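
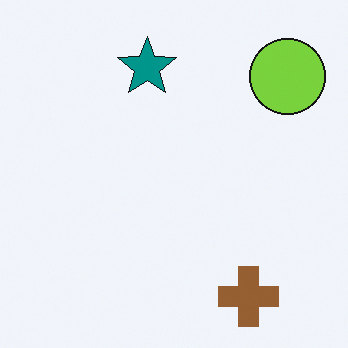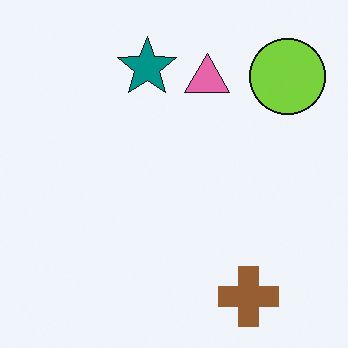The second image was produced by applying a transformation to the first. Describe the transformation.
Overlaid with an additional pink triangle.

A pink triangle appears in the second image that is absent from the first.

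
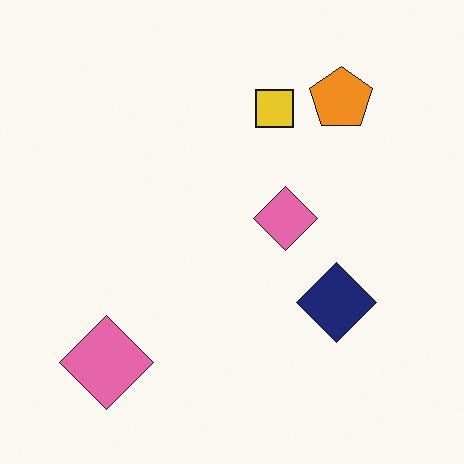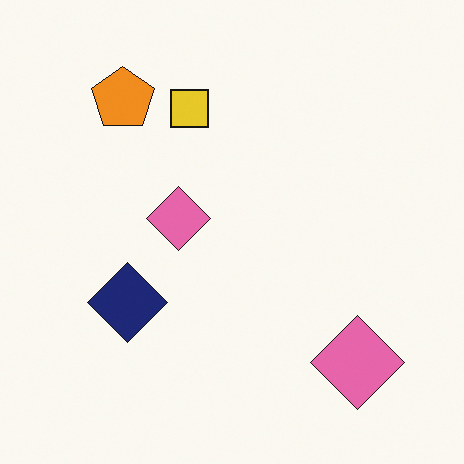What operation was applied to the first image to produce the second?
Flipped horizontally (left ↔ right).

The orange pentagon is in the top-right of the first image and the top-left of the second — shapes on opposite sides of the vertical midline have swapped in a mirror flip.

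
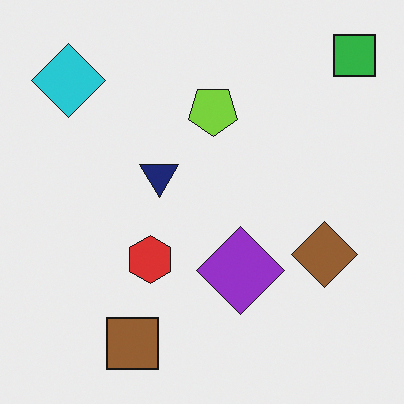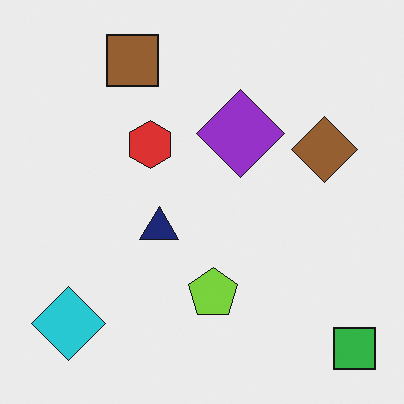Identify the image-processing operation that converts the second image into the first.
The transformation is: flipped vertically (top ↔ bottom).

The green square is in the bottom-right of the second image and the top-right of the first — shapes on opposite sides of the horizontal midline have swapped in a mirror flip.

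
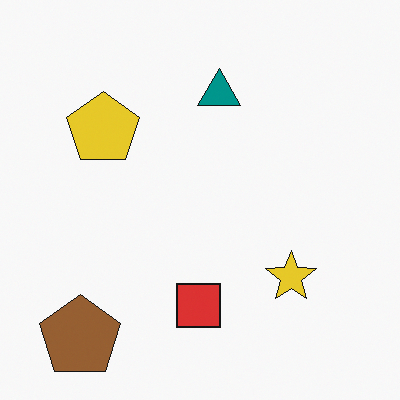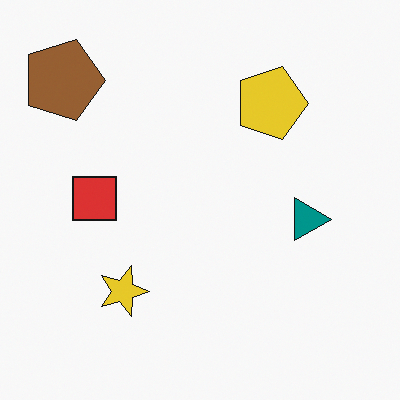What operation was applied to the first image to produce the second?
The transformation is: rotated 90° clockwise.

The brown pentagon sits in the bottom-left of the first image and the top-left of the second — consistent with a whole-image 90° clockwise rotation.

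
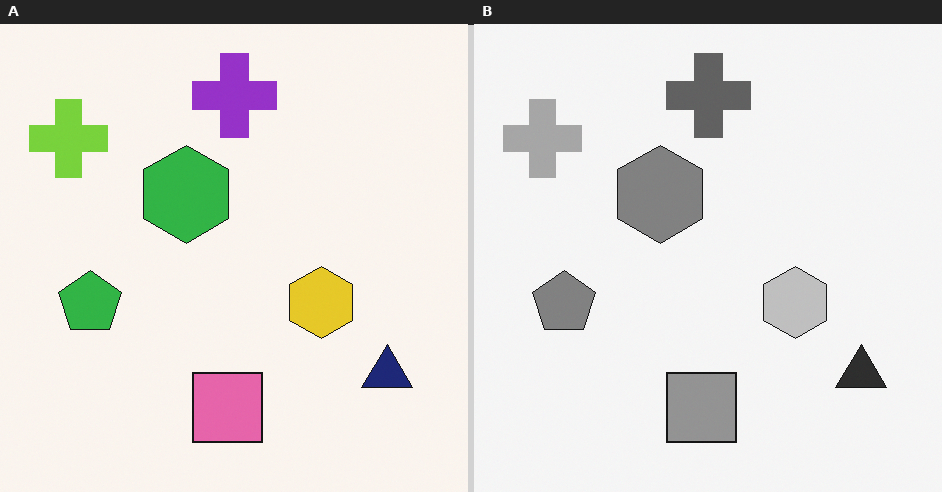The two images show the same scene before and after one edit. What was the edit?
Converted to grayscale.

All color is removed — every shape is now a shade of grey.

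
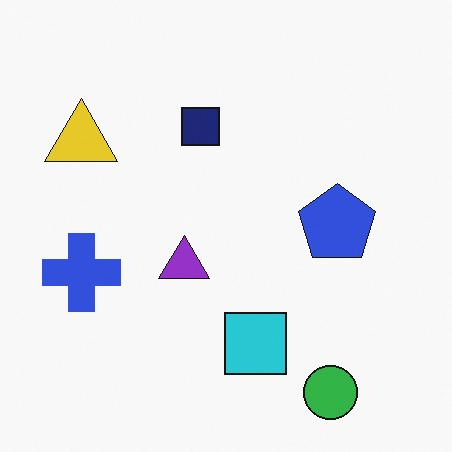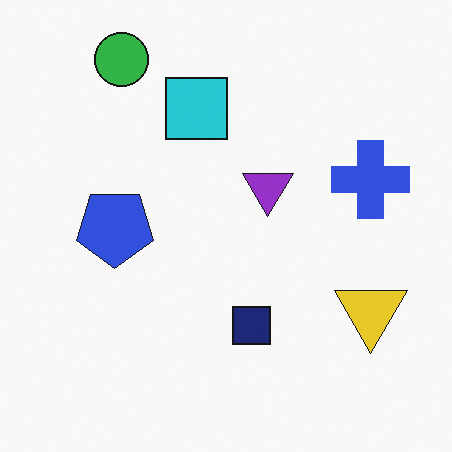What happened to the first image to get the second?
This is the original image rotated 180°.

The green circle sits in the bottom-right of the first image and the top-left of the second — consistent with a whole-image 180° rotation.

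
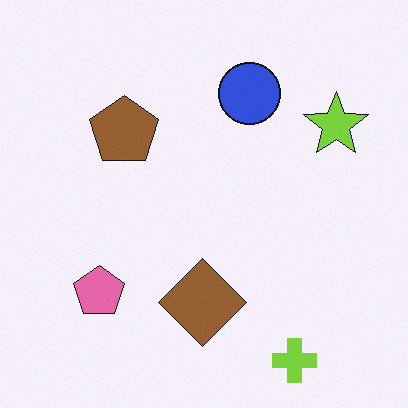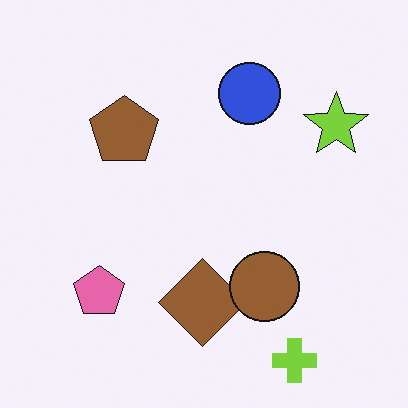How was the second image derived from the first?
The image was overlaid with an additional brown circle.

A brown circle appears in the second image that is absent from the first.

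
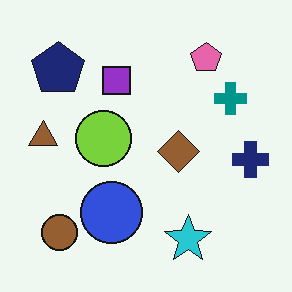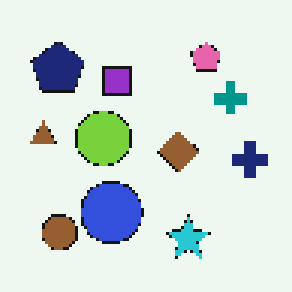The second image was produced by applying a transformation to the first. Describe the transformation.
This is the original image mildly pixelated.

Shapes are reduced to large square blocks; fine edges and outlines are lost — a downscale-then-upscale (mosaic) effect.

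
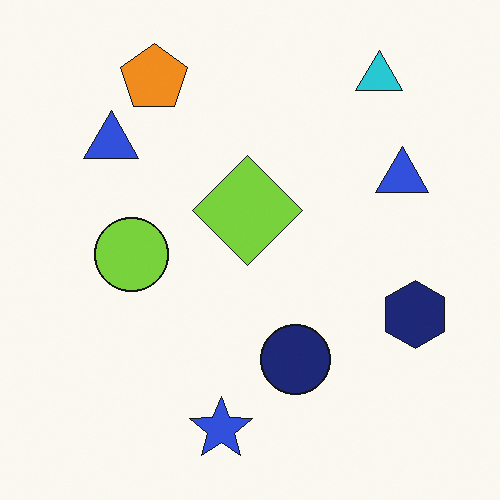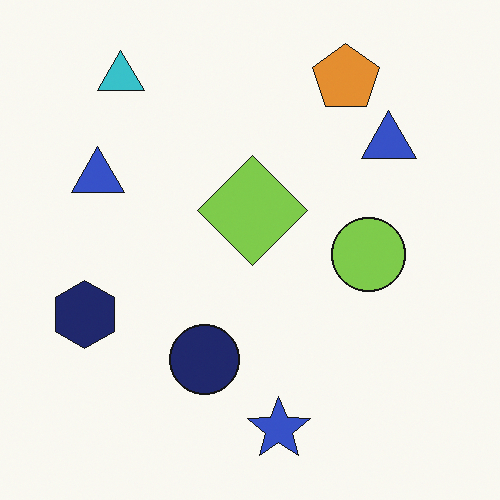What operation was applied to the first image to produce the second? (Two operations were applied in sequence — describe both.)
This is the original image flipped horizontally (left ↔ right), then slightly desaturated.

The navy hexagon is in the right of the first image and the left of the second — shapes on opposite sides of the vertical midline have swapped in a mirror flip. All colors are more muted and greyish — a global saturation change.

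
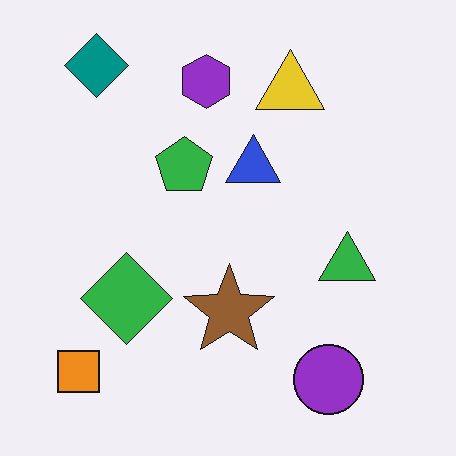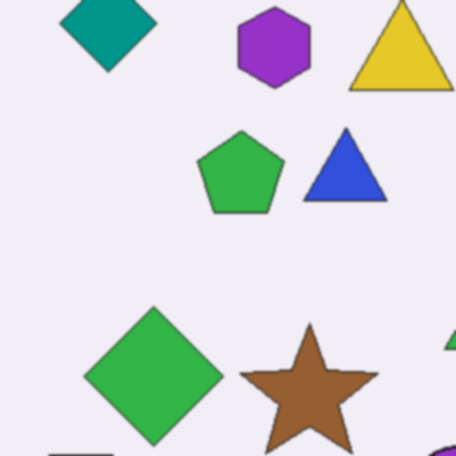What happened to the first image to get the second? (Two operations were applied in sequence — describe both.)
The second image is the first cropped slightly and scaled back up, then given a subtle gaussian blur.

The visible shapes are larger and the field of view is narrower; shapes near the original edges may be partly or wholly outside the frame — a crop-and-rescale. Shape edges and outlines are uniformly softened across the whole image.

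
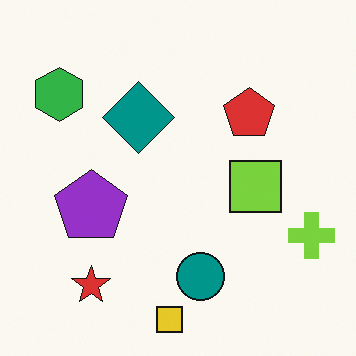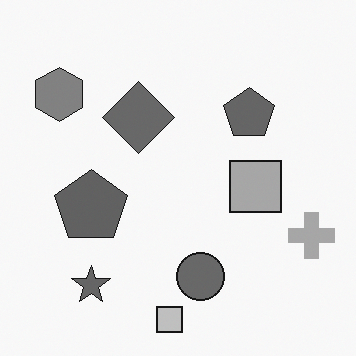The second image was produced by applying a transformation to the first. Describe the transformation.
This is the original image converted to grayscale.

All color is removed — every shape is now a shade of grey.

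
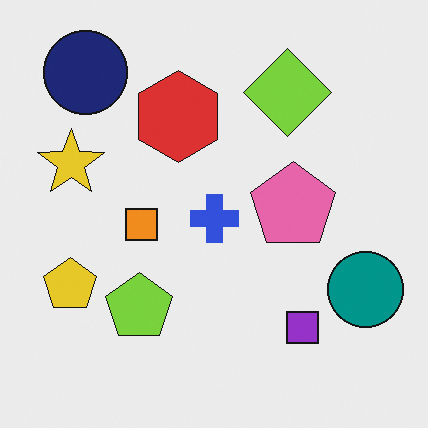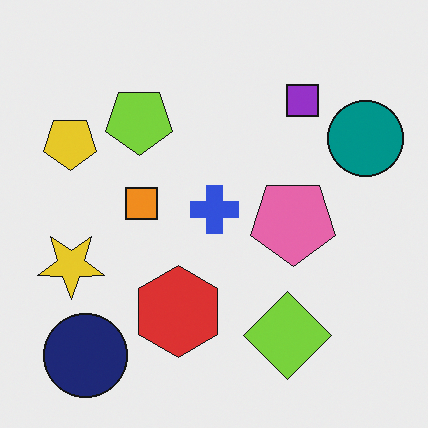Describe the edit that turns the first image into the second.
The second image is the first flipped vertically (top ↔ bottom).

The navy circle is in the top-left of the first image and the bottom-left of the second — shapes on opposite sides of the horizontal midline have swapped in a mirror flip.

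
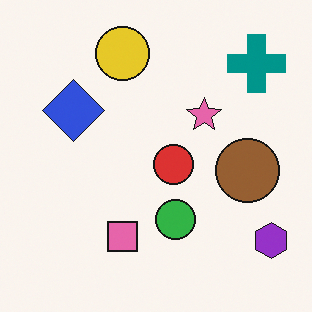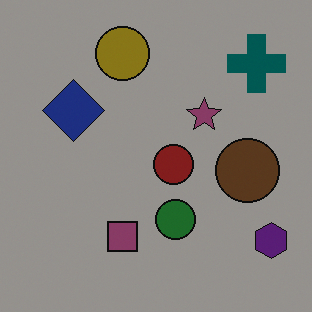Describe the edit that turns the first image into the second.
It was substantially darkened.

Every pixel — background and shapes alike — is uniformly darkened.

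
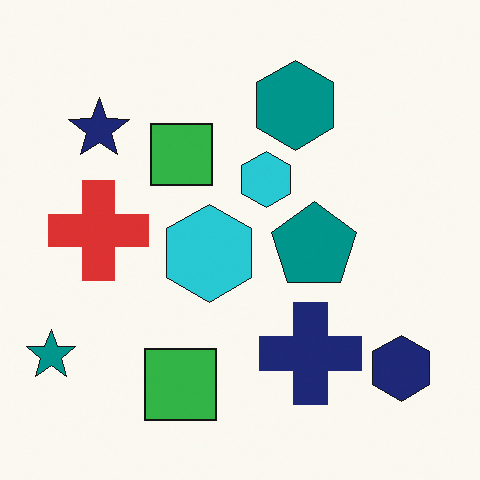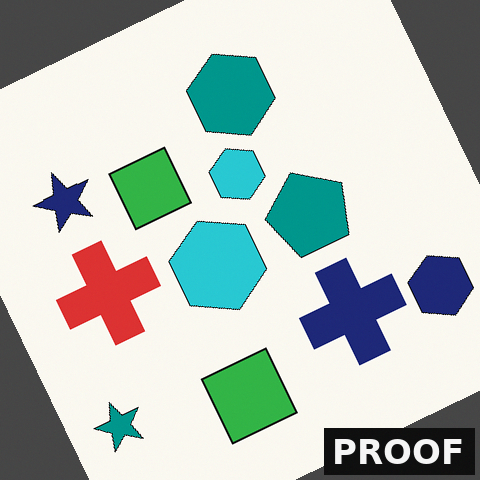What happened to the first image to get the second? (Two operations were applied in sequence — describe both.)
It was rotated counter-clockwise by a moderate amount, then watermarked with the text "PROOF" in the lower-right corner.

Every shape is tilted by the same angle and the image corners show triangular fill wedges — a whole-image rotation by a non-right angle. A dark label reading "PROOF" appears in the lower-right corner.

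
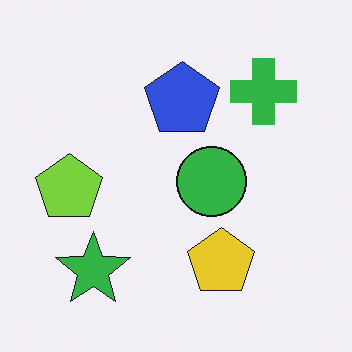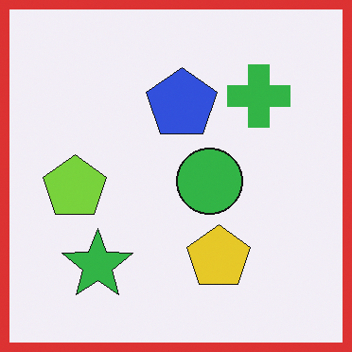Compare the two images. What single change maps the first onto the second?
This is the original image framed with a red border.

A solid red frame runs around the edge of the second image, with the content slightly shrunk inside it.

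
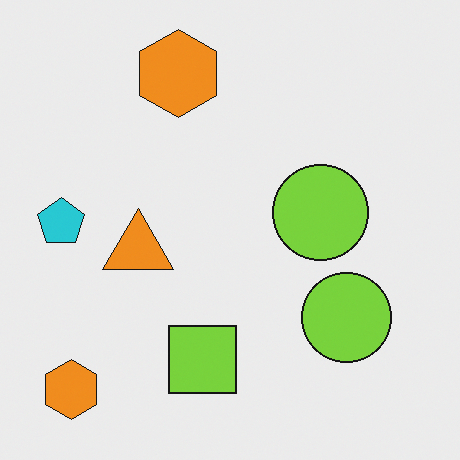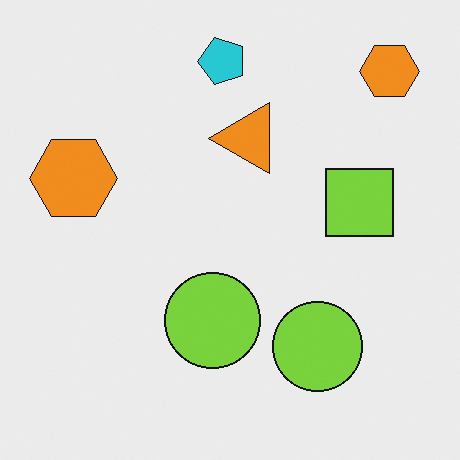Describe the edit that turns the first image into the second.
The transformation is: transposed (reflected across the top-left ↔ bottom-right diagonal).

Shapes have swapped their row and column positions — what was in the top-right is now in the bottom-left — a diagonal reflection.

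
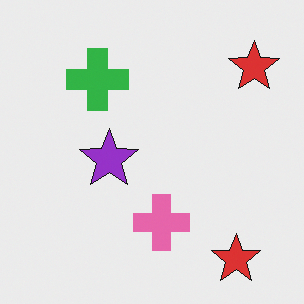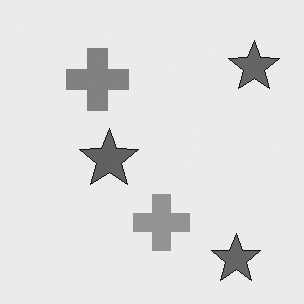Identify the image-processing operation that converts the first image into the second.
The transformation is: converted to grayscale.

All color is removed — every shape is now a shade of grey.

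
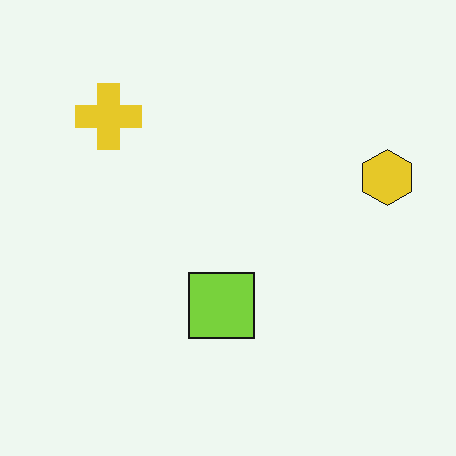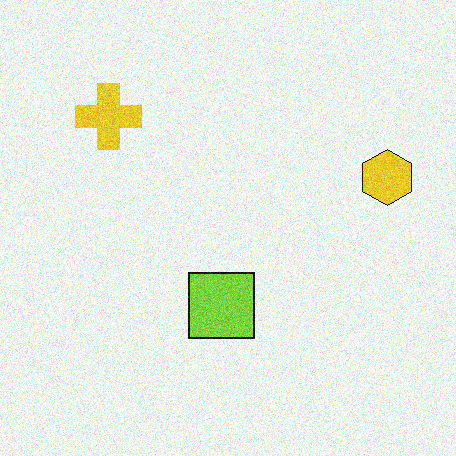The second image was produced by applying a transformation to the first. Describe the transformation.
This is the original image degraded with moderate additive noise.

Random speckle covers the whole image, including the flat background.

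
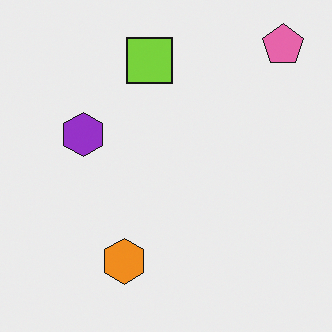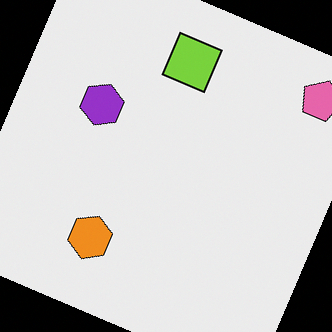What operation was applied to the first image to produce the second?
It was rotated clockwise by a clearly visible amount.

Every shape is tilted by the same angle and the image corners show triangular fill wedges — a whole-image rotation by a non-right angle.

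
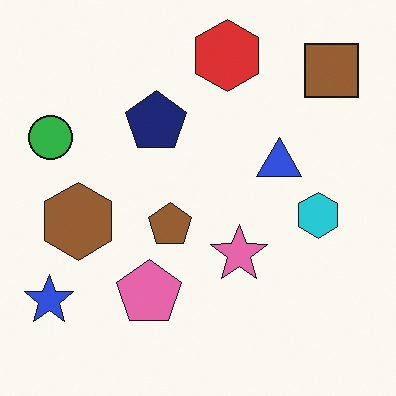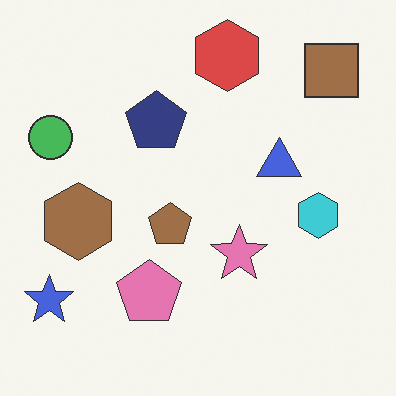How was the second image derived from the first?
The transformation is: given slightly reduced contrast.

Tones are pushed toward mid-grey across the whole image — a global contrast change.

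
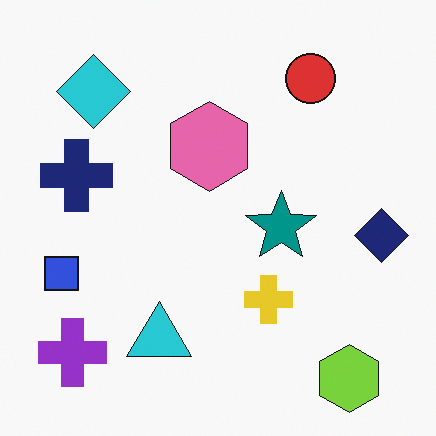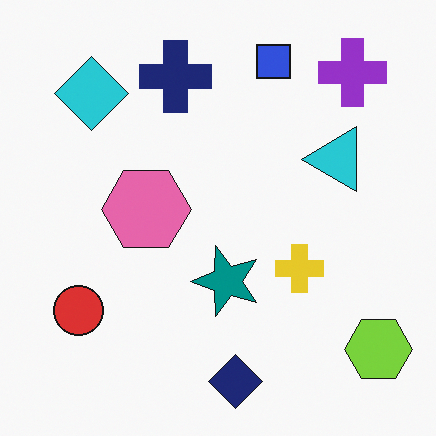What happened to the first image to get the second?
Transposed (reflected across the top-left ↔ bottom-right diagonal).

Shapes have swapped their row and column positions — what was in the top-right is now in the bottom-left — a diagonal reflection.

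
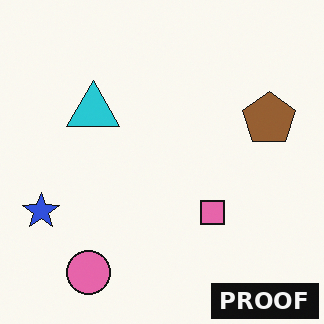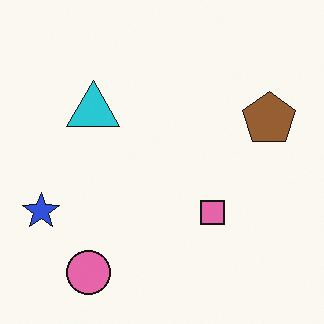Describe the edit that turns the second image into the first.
The first image is the second watermarked with the text "PROOF" in the lower-right corner.

A dark label reading "PROOF" appears in the lower-right corner.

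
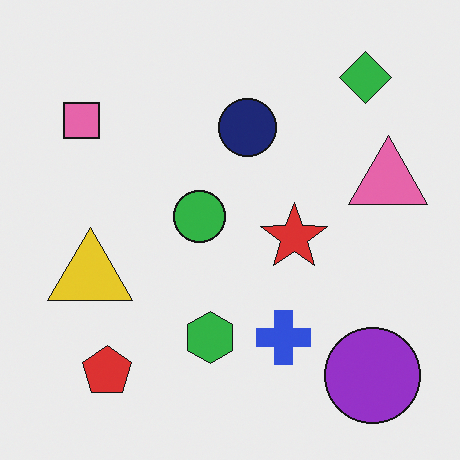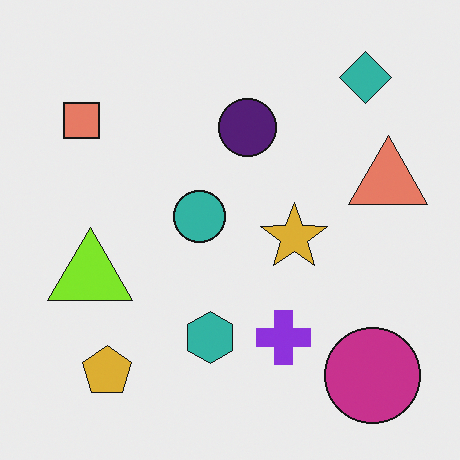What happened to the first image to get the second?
It was hue-shifted by a small amount.

Every shape's color has rotated by the same amount around the hue wheel — a uniform hue shift.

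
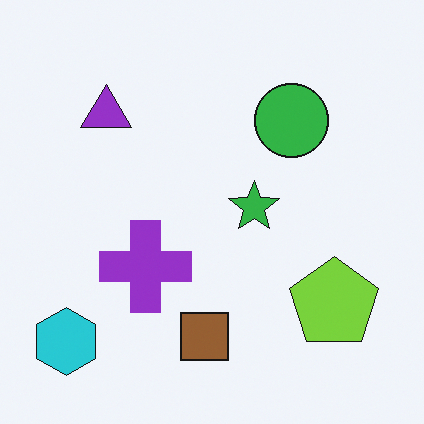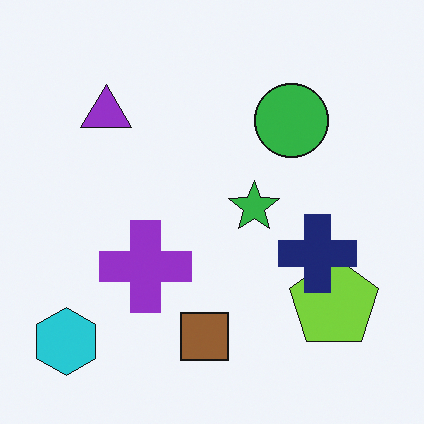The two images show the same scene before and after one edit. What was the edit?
This is the original image overlaid with an additional navy cross.

A navy cross appears in the second image that is absent from the first.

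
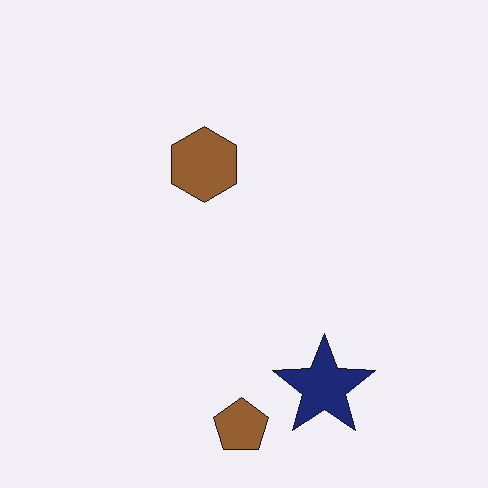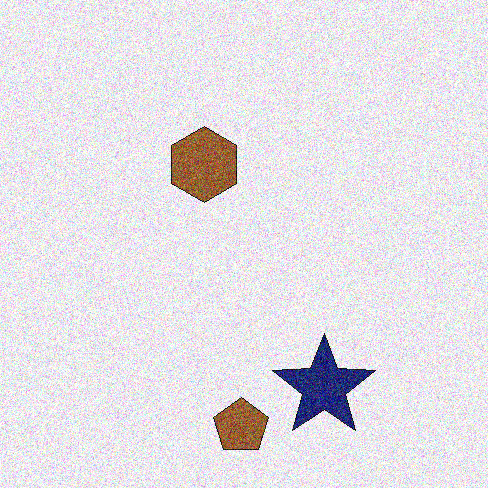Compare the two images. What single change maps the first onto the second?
The image was degraded with a thick layer of grain.

Random speckle covers the whole image, including the flat background.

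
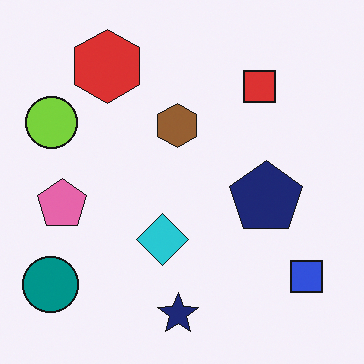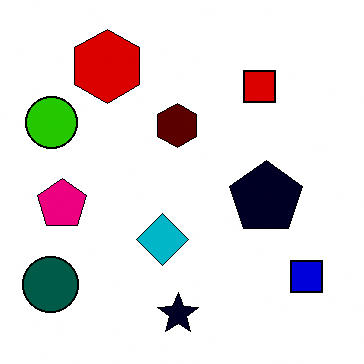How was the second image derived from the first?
The transformation is: boosted in contrast.

Tones are pushed away from mid-grey across the whole image — a global contrast change.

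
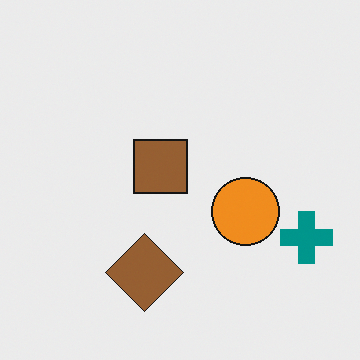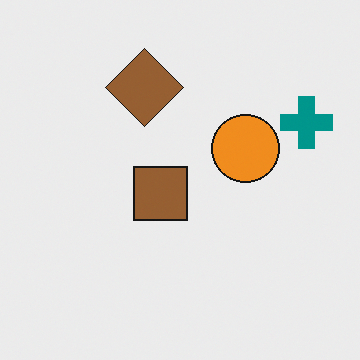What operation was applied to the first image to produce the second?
It was flipped vertically (top ↔ bottom).

The brown diamond is in the bottom of the first image and the top of the second — shapes on opposite sides of the horizontal midline have swapped in a mirror flip.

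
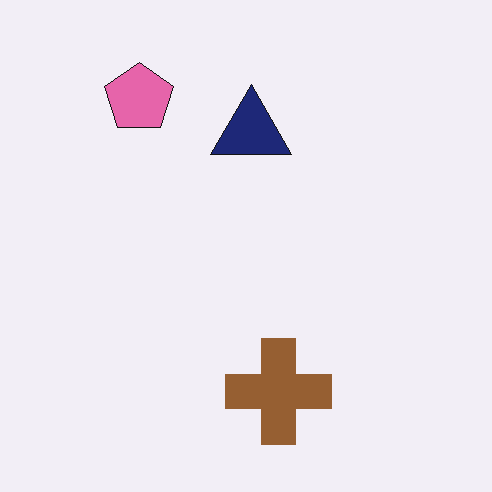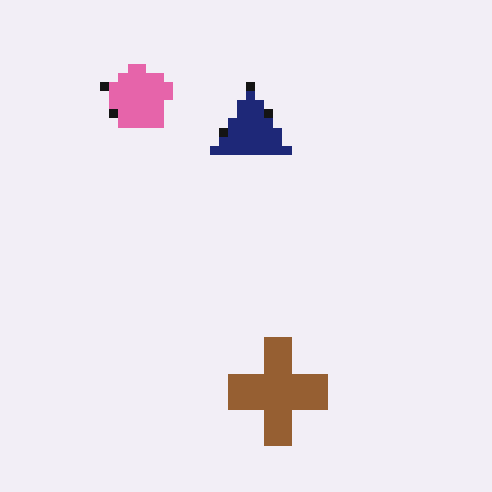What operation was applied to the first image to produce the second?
This is the original image coarsely pixelated.

Shapes are reduced to large square blocks; fine edges and outlines are lost — a downscale-then-upscale (mosaic) effect.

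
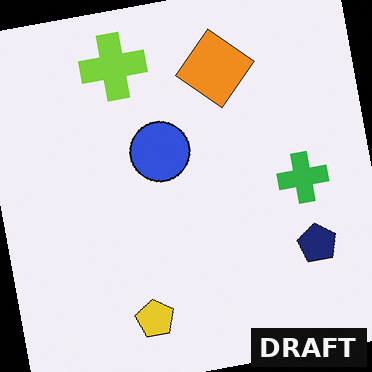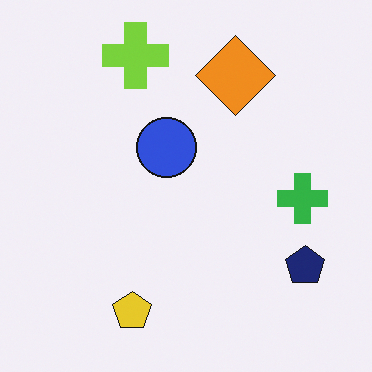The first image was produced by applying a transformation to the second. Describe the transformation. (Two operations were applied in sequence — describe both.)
The first image is the second rotated counter-clockwise by a few degrees, then watermarked with the text "DRAFT" in the lower-right corner.

Every shape is tilted by the same angle and the image corners show triangular fill wedges — a whole-image rotation by a non-right angle. A dark label reading "DRAFT" appears in the lower-right corner.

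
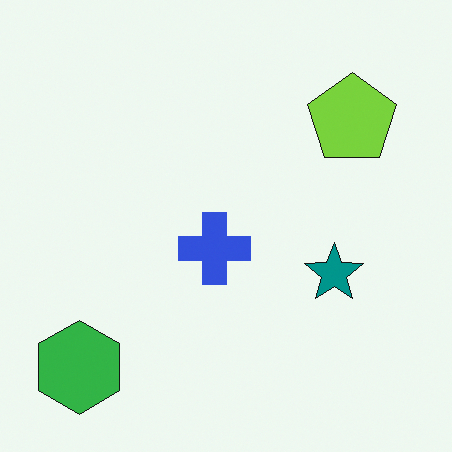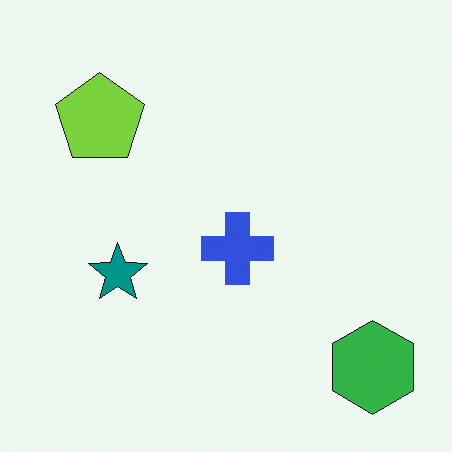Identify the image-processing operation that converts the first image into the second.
This is the original image flipped horizontally (left ↔ right).

The green hexagon is in the bottom-left of the first image and the bottom-right of the second — shapes on opposite sides of the vertical midline have swapped in a mirror flip.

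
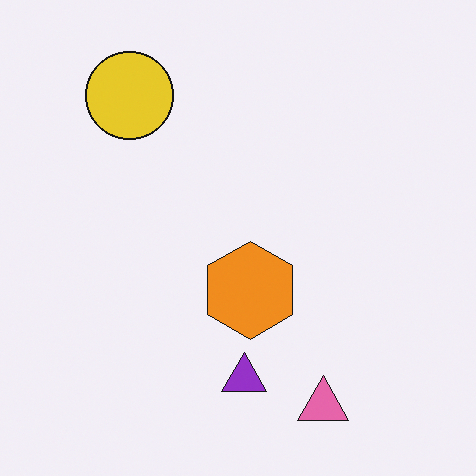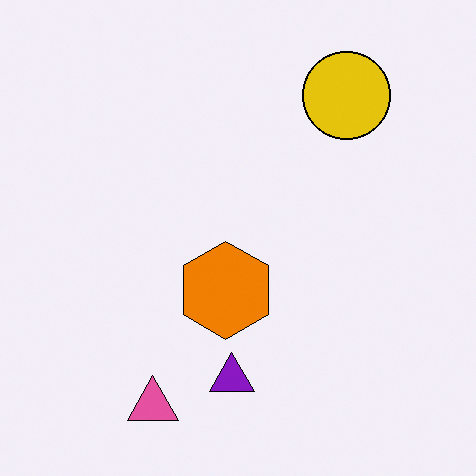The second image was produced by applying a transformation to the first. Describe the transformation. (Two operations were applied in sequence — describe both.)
The image was flipped horizontally (left ↔ right), then given slightly increased contrast.

The yellow circle is in the top-left of the first image and the top-right of the second — shapes on opposite sides of the vertical midline have swapped in a mirror flip. Tones are pushed away from mid-grey across the whole image — a global contrast change.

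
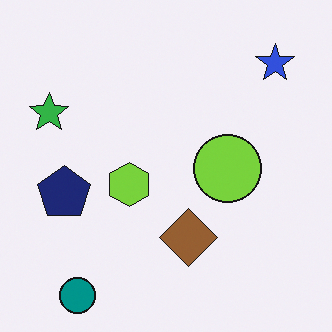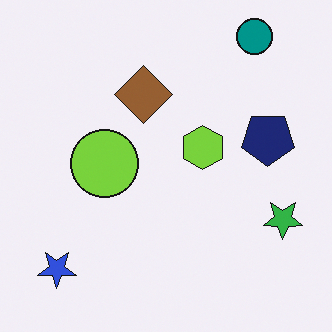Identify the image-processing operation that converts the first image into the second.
The image was rotated 180°.

The teal circle sits in the bottom-left of the first image and the top-right of the second — consistent with a whole-image 180° rotation.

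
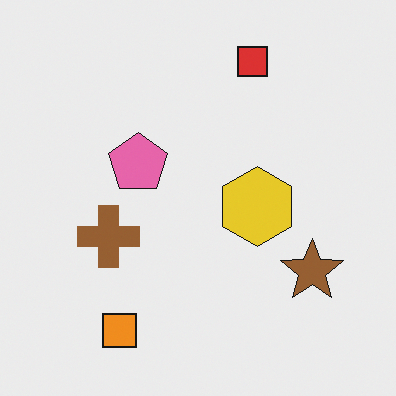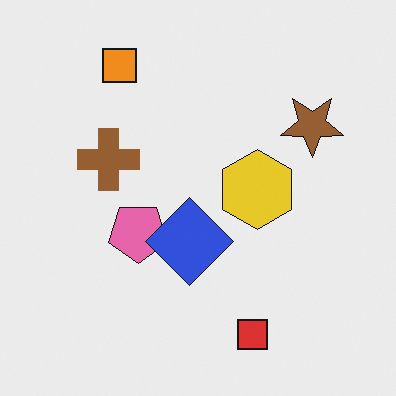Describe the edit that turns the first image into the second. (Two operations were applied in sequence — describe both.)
The second image is the first flipped vertically (top ↔ bottom), then overlaid with an additional blue diamond.

The red square is in the top of the first image and the bottom of the second — shapes on opposite sides of the horizontal midline have swapped in a mirror flip. A blue diamond appears in the second image that is absent from the first.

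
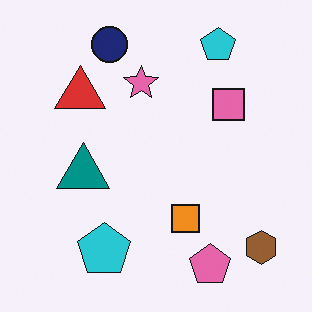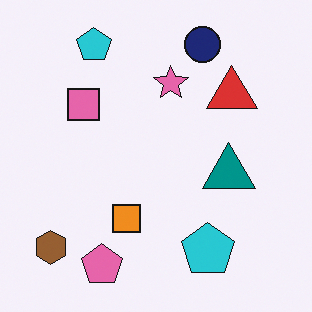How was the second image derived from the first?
The image was flipped horizontally (left ↔ right).

The brown hexagon is in the bottom-right of the first image and the bottom-left of the second — shapes on opposite sides of the vertical midline have swapped in a mirror flip.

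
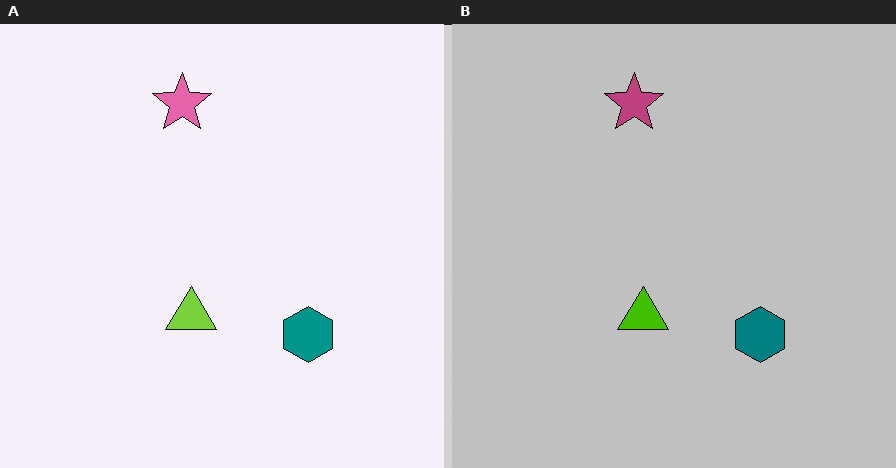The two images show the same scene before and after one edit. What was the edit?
This is the original image aggressively posterized.

Each flat color has snapped to a coarser quantized level — most visibly, the near-white background has dropped to a flat grey.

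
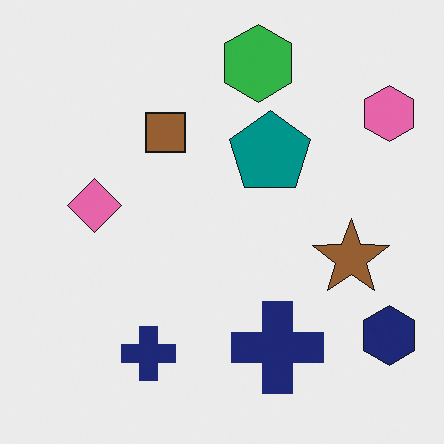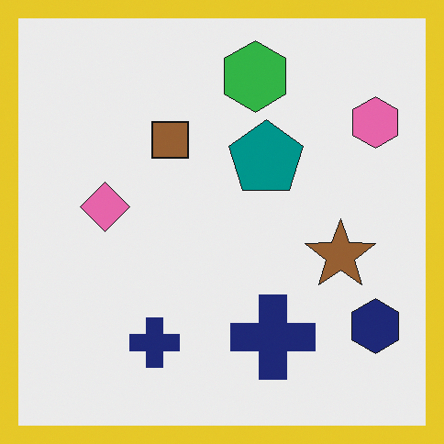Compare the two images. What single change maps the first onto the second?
The image was framed with a yellow border.

A solid yellow frame runs around the edge of the second image, with the content slightly shrunk inside it.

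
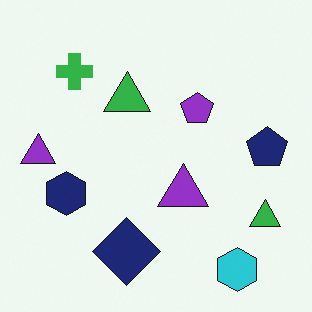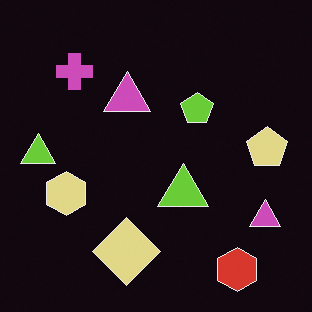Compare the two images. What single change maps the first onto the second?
The transformation is: color-inverted (negative).

The light background has become dark and every shape's color is its complement — a photographic negative.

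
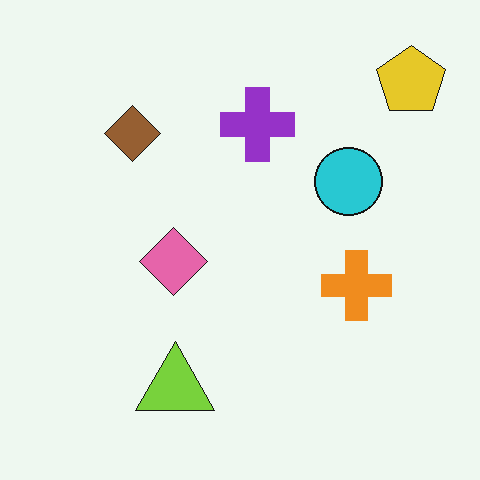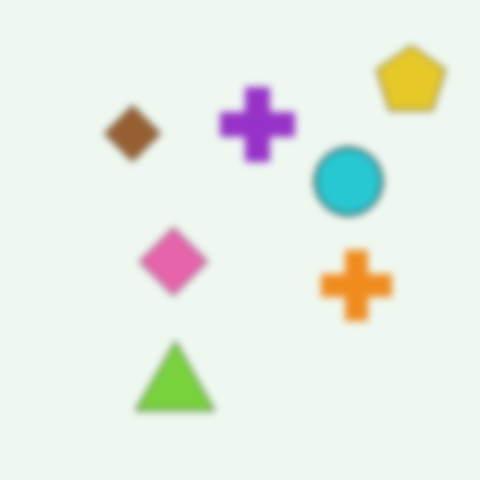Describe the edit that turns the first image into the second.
The image was moderately blurred.

Shape edges and outlines are uniformly softened across the whole image.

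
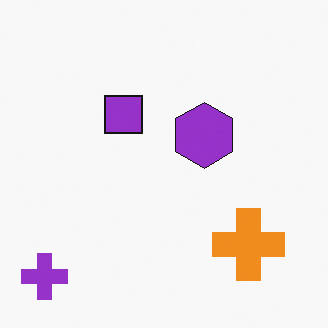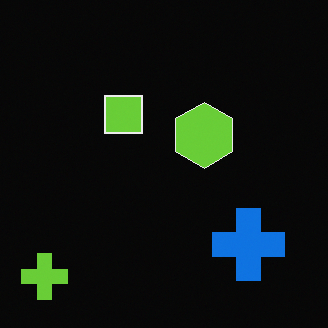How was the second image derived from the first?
The image was color-inverted (negative).

The light background has become dark and every shape's color is its complement — a photographic negative.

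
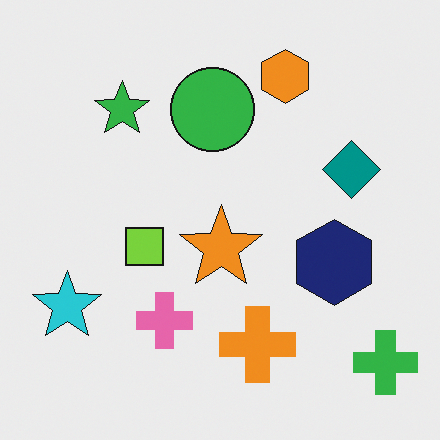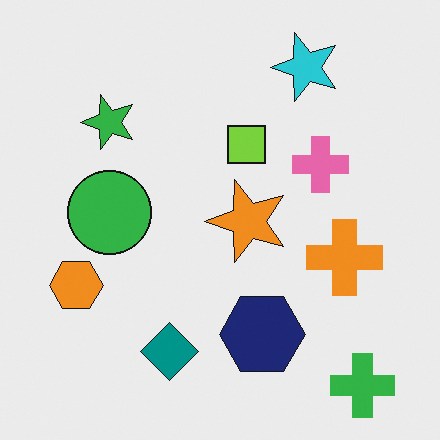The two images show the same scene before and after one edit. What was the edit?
Transposed (reflected across the top-left ↔ bottom-right diagonal).

Shapes have swapped their row and column positions — what was in the top-right is now in the bottom-left — a diagonal reflection.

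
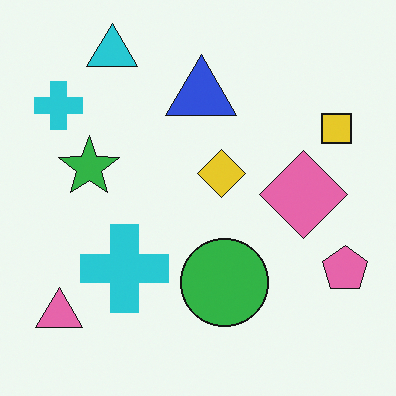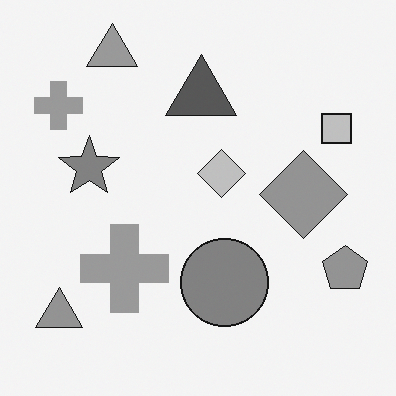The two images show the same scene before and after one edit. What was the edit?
Converted to grayscale.

All color is removed — every shape is now a shade of grey.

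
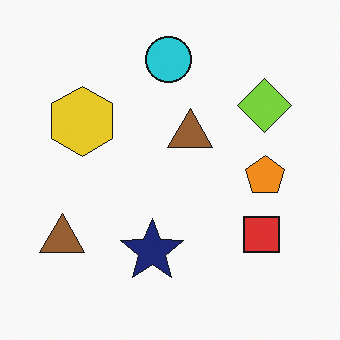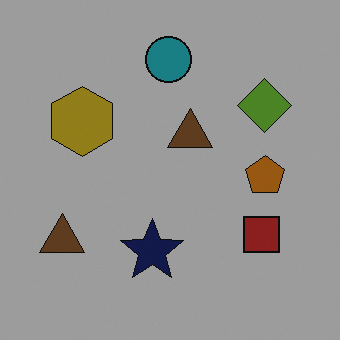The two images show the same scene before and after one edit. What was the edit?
This is the original image substantially darkened.

Every pixel — background and shapes alike — is uniformly darkened.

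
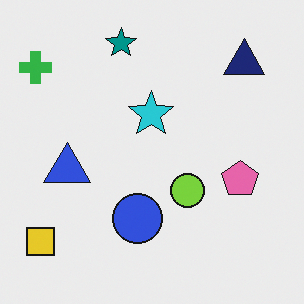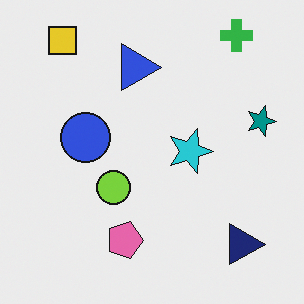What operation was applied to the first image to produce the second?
This is the original image rotated 90° clockwise.

The green cross sits in the top-left of the first image and the top-right of the second — consistent with a whole-image 90° clockwise rotation.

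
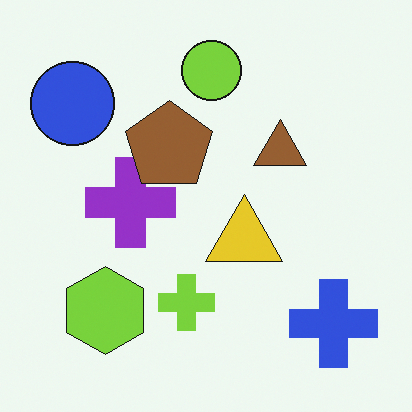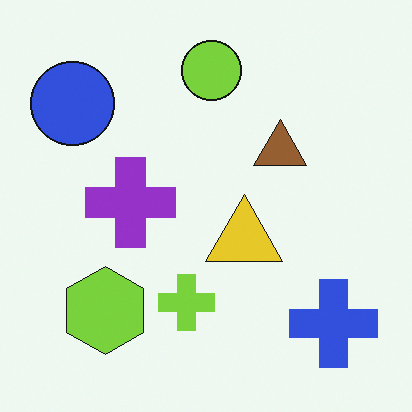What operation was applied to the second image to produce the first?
The image was overlaid with an additional brown pentagon.

A brown pentagon appears in the first image that is absent from the second.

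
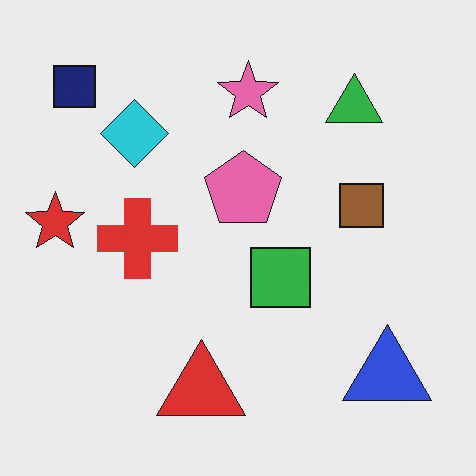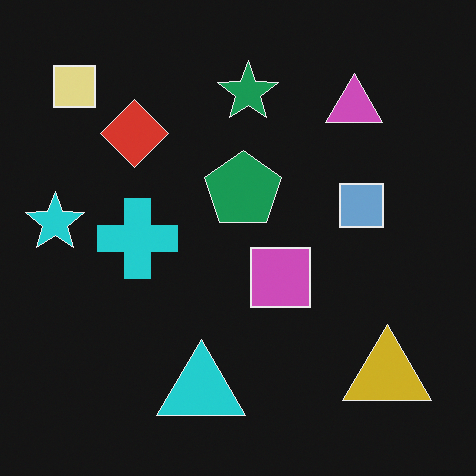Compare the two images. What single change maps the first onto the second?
It was color-inverted (negative).

The light background has become dark and every shape's color is its complement — a photographic negative.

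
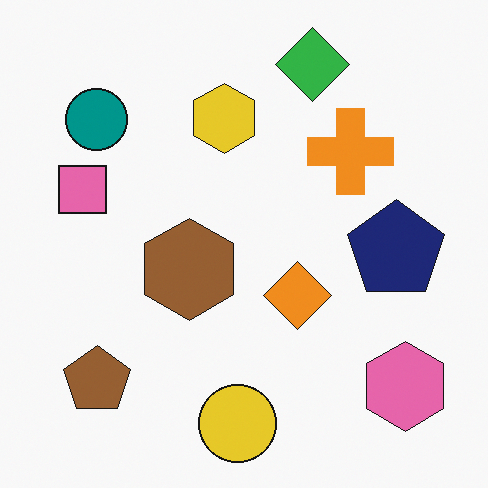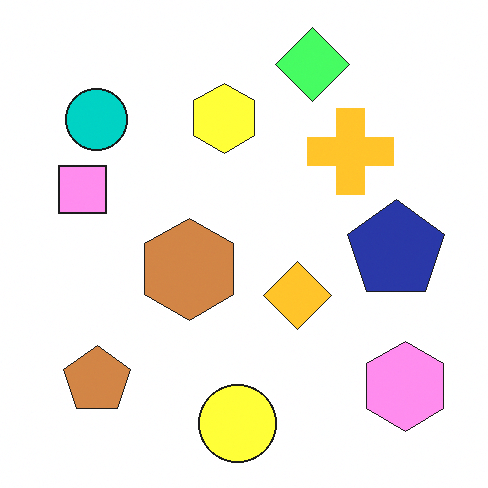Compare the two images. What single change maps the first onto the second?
The transformation is: noticeably brightened.

Every pixel — background and shapes alike — is uniformly brightened.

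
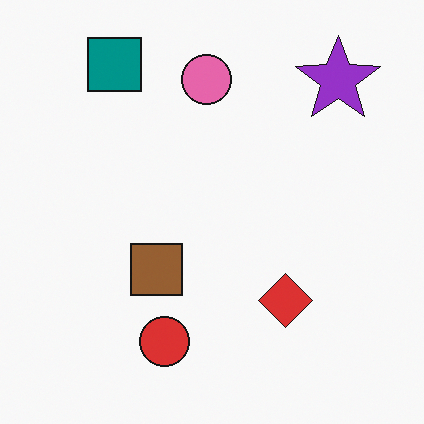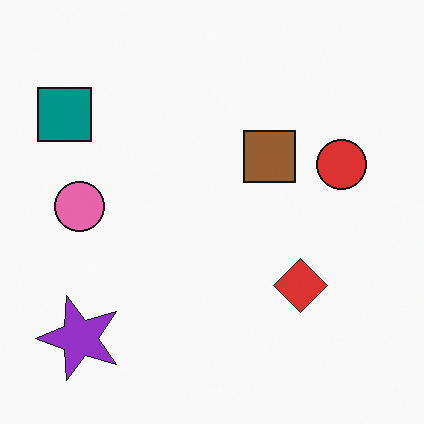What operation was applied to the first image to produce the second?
The image was transposed (reflected across the top-left ↔ bottom-right diagonal).

Shapes have swapped their row and column positions — what was in the top-right is now in the bottom-left — a diagonal reflection.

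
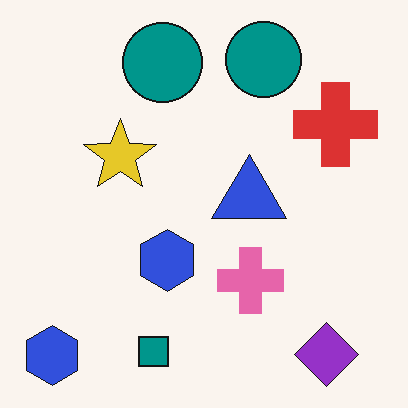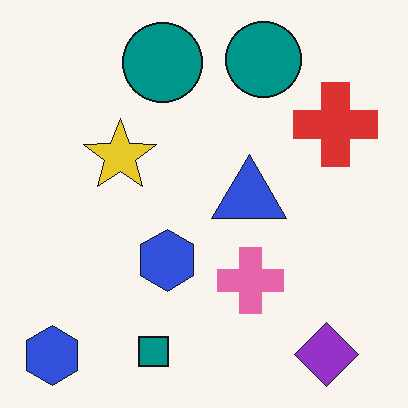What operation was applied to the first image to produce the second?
The second image is the first JPEG-compressed with visible artifacts.

Blocky 8×8 compression artifacts appear around shape edges and the flat background shows ringing — characteristic JPEG degradation.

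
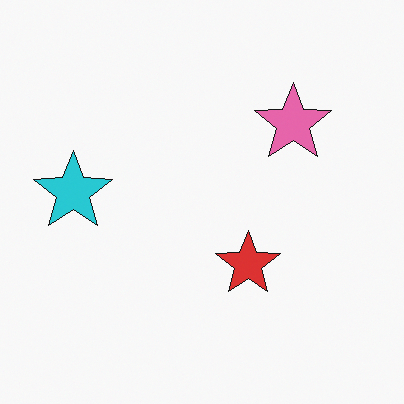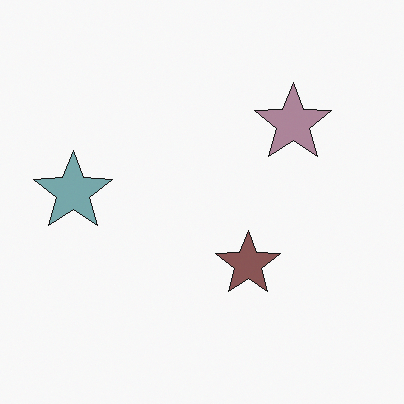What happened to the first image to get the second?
The image was heavily desaturated.

All colors are more muted and greyish — a global saturation change.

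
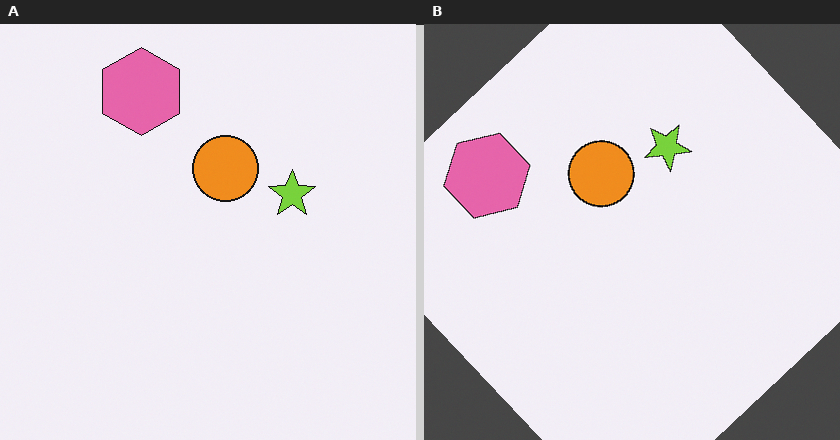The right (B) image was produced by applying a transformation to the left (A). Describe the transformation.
Rotated counter-clockwise by a large amount — several tens of degrees.

Every shape is tilted by the same angle and the image corners show triangular fill wedges — a whole-image rotation by a non-right angle.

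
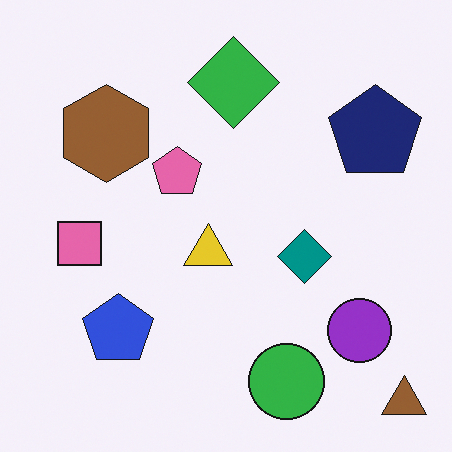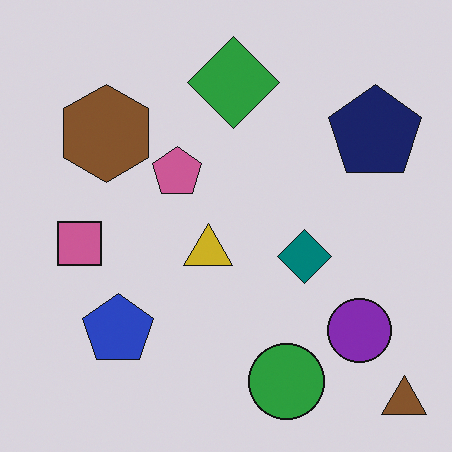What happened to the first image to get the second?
The image was darkened a little.

Every pixel — background and shapes alike — is uniformly darkened.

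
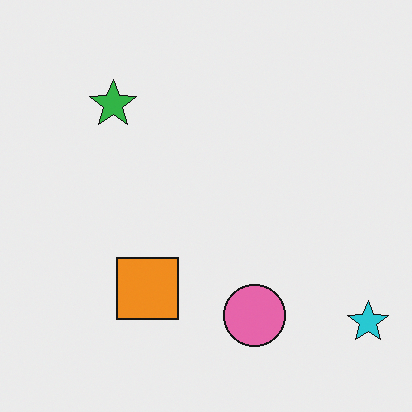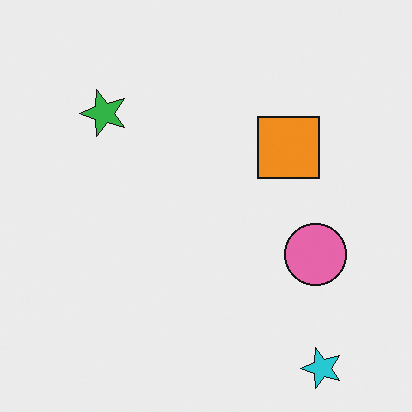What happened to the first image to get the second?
The transformation is: transposed (reflected across the top-left ↔ bottom-right diagonal).

Shapes have swapped their row and column positions — what was in the top-right is now in the bottom-left — a diagonal reflection.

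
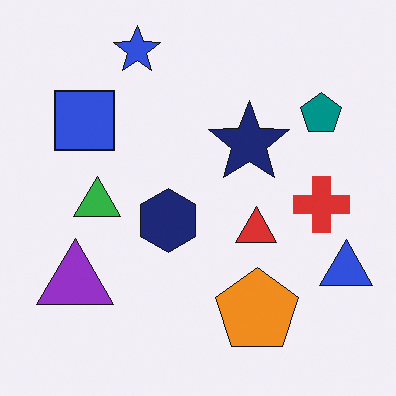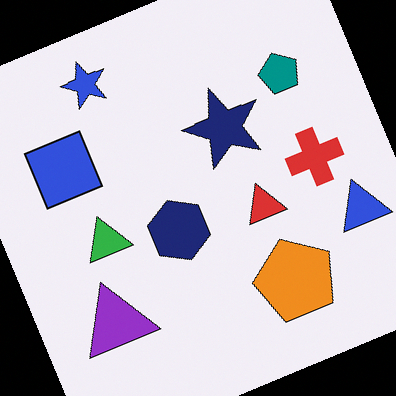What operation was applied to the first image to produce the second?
This is the original image rotated counter-clockwise by a clearly visible amount.

Every shape is tilted by the same angle and the image corners show triangular fill wedges — a whole-image rotation by a non-right angle.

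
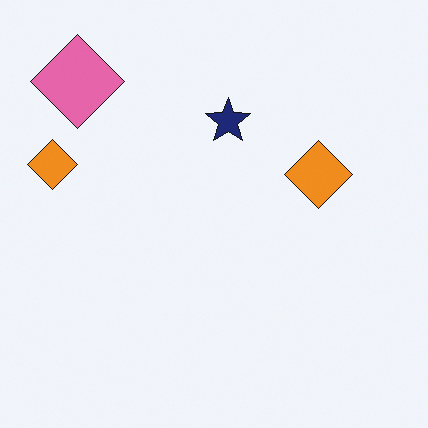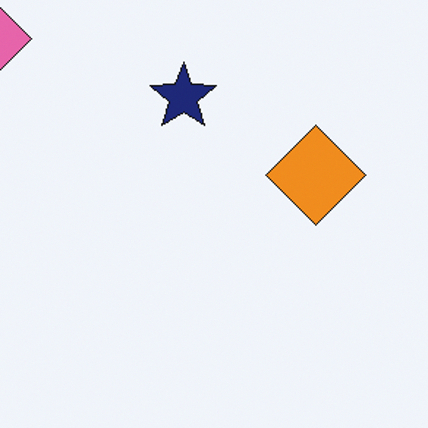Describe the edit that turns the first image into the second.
The second image is the first cropped slightly and scaled back up.

The visible shapes are larger and the field of view is narrower; shapes near the original edges may be partly or wholly outside the frame — a crop-and-rescale.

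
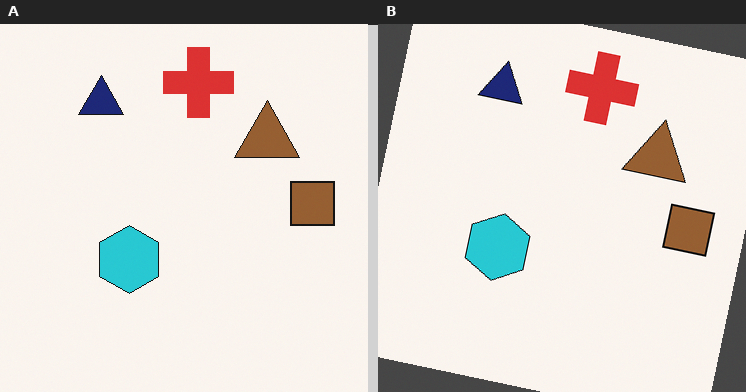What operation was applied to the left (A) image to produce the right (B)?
This is the original image rotated clockwise by a few degrees.

Every shape is tilted by the same angle and the image corners show triangular fill wedges — a whole-image rotation by a non-right angle.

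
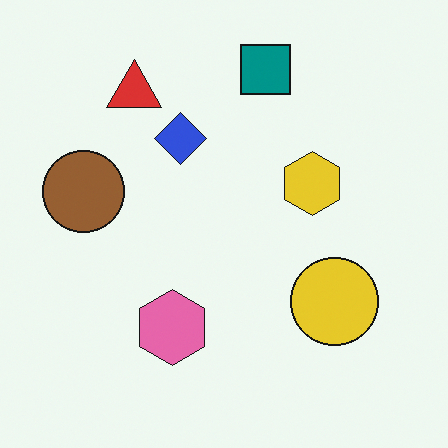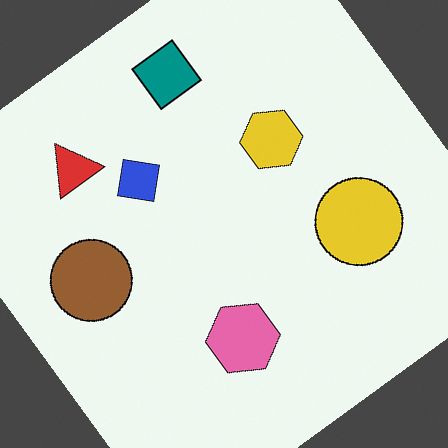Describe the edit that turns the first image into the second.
The image was rotated counter-clockwise by a large amount — several tens of degrees.

Every shape is tilted by the same angle and the image corners show triangular fill wedges — a whole-image rotation by a non-right angle.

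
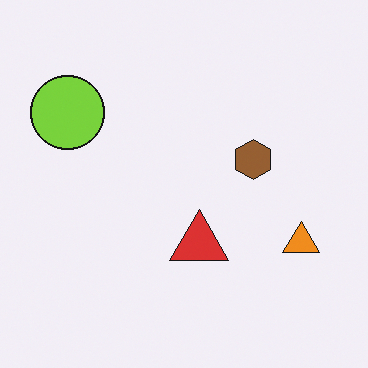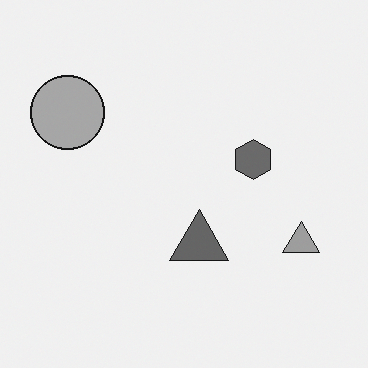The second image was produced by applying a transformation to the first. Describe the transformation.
The second image is the first converted to grayscale.

All color is removed — every shape is now a shade of grey.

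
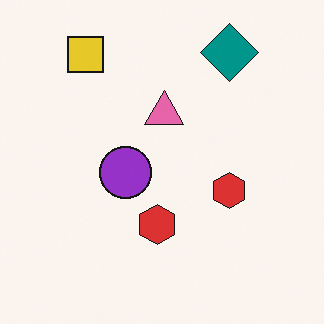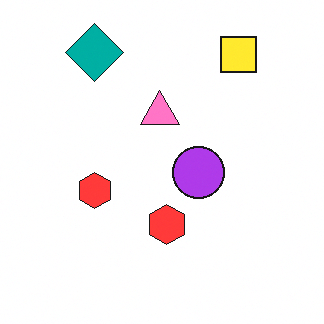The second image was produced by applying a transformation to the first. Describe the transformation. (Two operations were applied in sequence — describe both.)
The image was brightened a little, then flipped horizontally (left ↔ right).

Every pixel — background and shapes alike — is uniformly brightened. The yellow square is in the top-left of the first image and the top-right of the second — shapes on opposite sides of the vertical midline have swapped in a mirror flip.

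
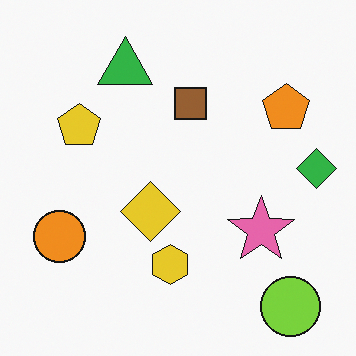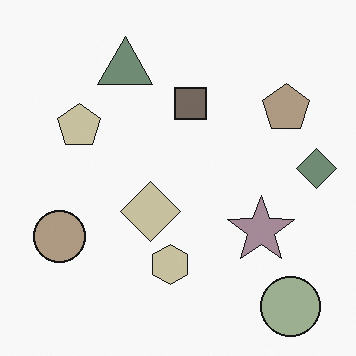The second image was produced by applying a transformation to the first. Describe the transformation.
It was made much more muted (saturation change).

All colors are more muted and greyish — a global saturation change.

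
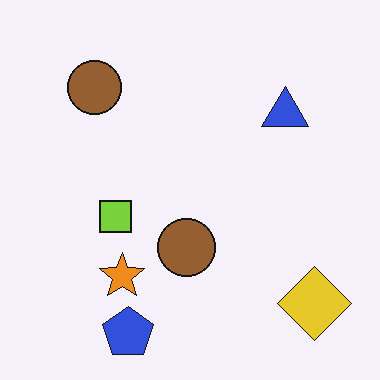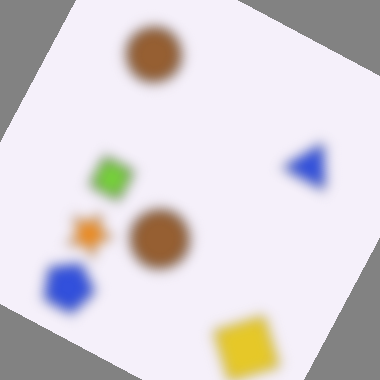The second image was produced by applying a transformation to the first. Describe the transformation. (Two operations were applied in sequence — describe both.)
It was heavily blurred, then rotated clockwise by a moderate amount.

Shape edges and outlines are uniformly softened across the whole image. Every shape is tilted by the same angle and the image corners show triangular fill wedges — a whole-image rotation by a non-right angle.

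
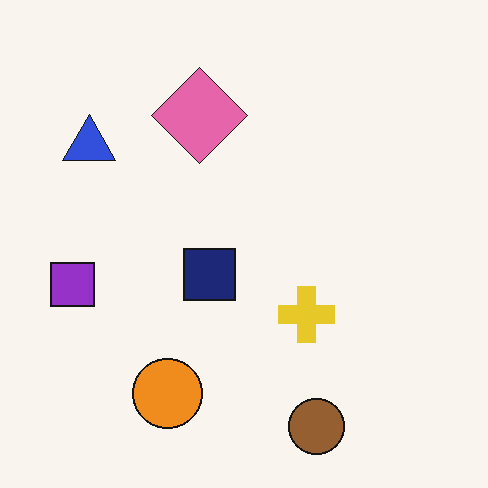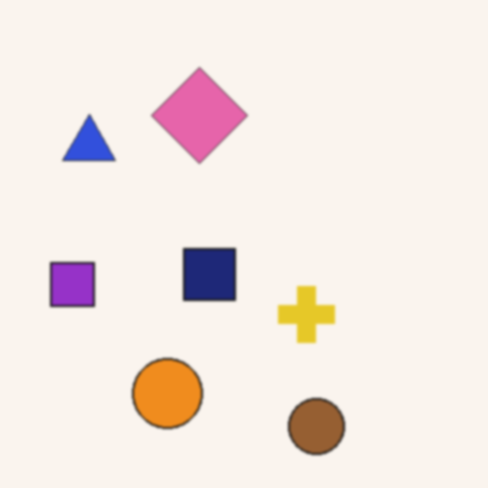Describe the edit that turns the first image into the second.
The transformation is: given a subtle gaussian blur.

Shape edges and outlines are uniformly softened across the whole image.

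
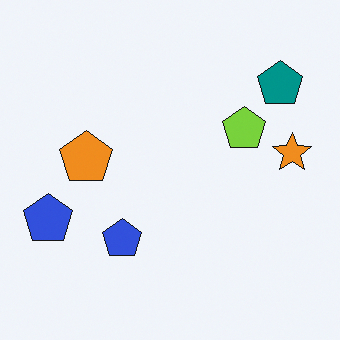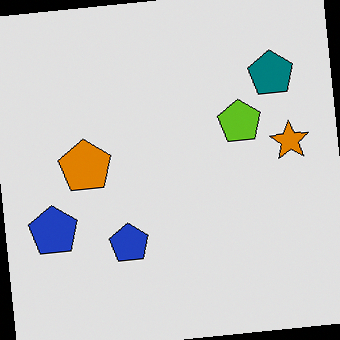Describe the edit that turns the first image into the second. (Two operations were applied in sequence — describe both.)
The second image is the first posterized to a reduced palette, then rotated counter-clockwise by a slight angle.

Each flat color has snapped to a coarser quantized level — most visibly, the near-white background has dropped to a flat grey. Every shape is tilted by the same angle and the image corners show triangular fill wedges — a whole-image rotation by a non-right angle.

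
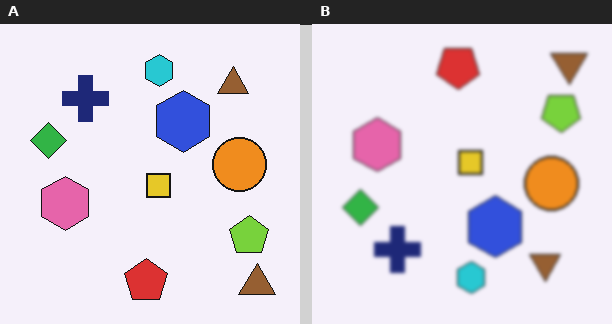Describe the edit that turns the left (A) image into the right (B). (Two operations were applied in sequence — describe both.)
The transformation is: slightly softened, then flipped vertically (top ↔ bottom).

Shape edges and outlines are uniformly softened across the whole image. The red pentagon is in the bottom of the left (A) image and the top of the right (B) — shapes on opposite sides of the horizontal midline have swapped in a mirror flip.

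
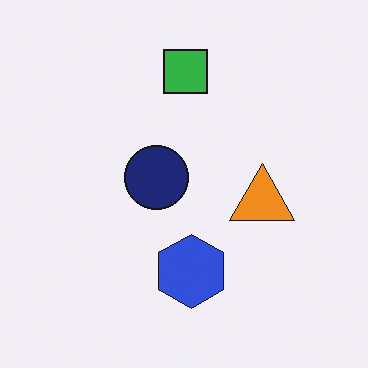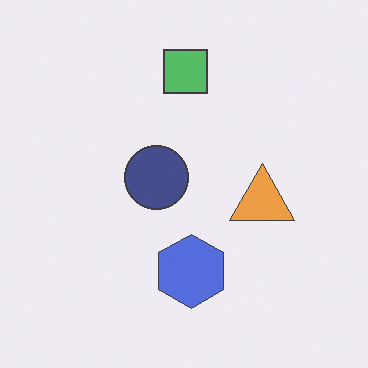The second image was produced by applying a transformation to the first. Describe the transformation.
It was given slightly reduced contrast.

Tones are pushed toward mid-grey across the whole image — a global contrast change.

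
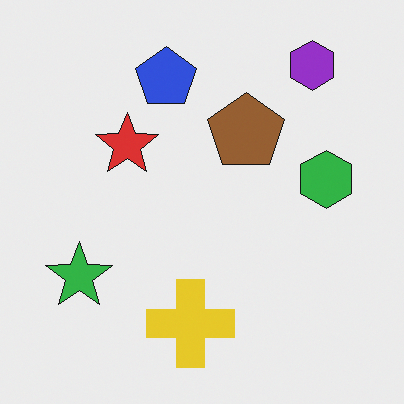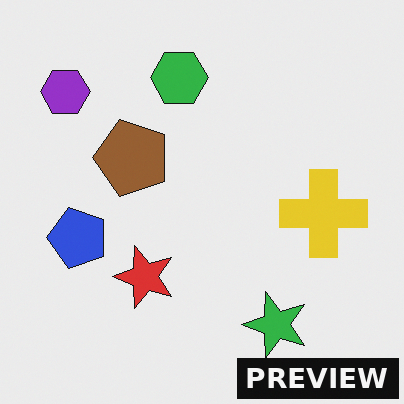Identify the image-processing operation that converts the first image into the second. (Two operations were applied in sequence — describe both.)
The image was rotated 90° counter-clockwise, then watermarked with the text "PREVIEW" in the lower-right corner.

The purple hexagon sits in the top-right of the first image and the top-left of the second — consistent with a whole-image 90° counter-clockwise rotation. A dark label reading "PREVIEW" appears in the lower-right corner.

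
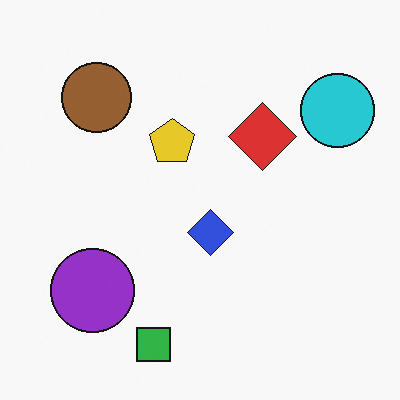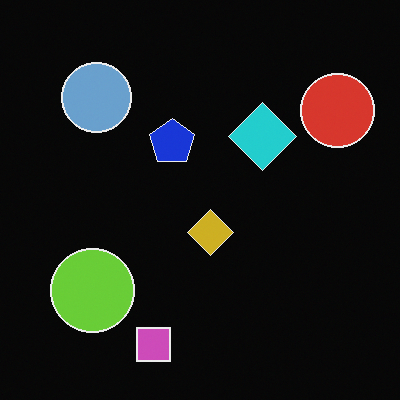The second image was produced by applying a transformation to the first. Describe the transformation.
The transformation is: color-inverted (negative).

The light background has become dark and every shape's color is its complement — a photographic negative.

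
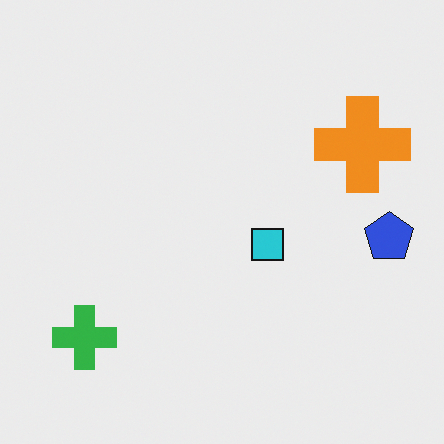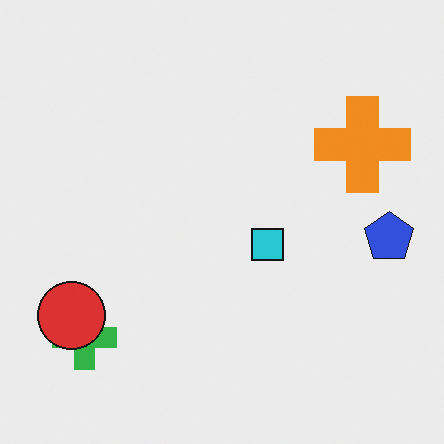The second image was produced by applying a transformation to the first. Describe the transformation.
The image was overlaid with an additional red circle.

A red circle appears in the second image that is absent from the first.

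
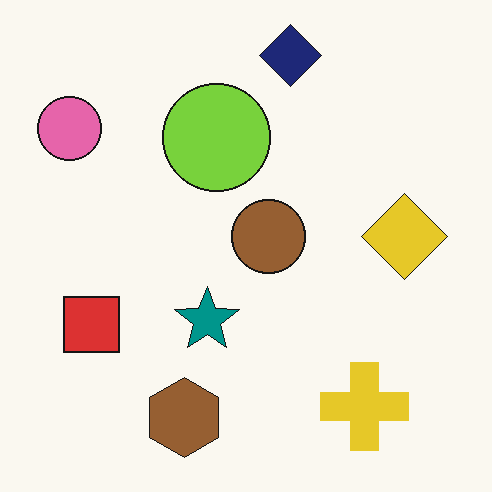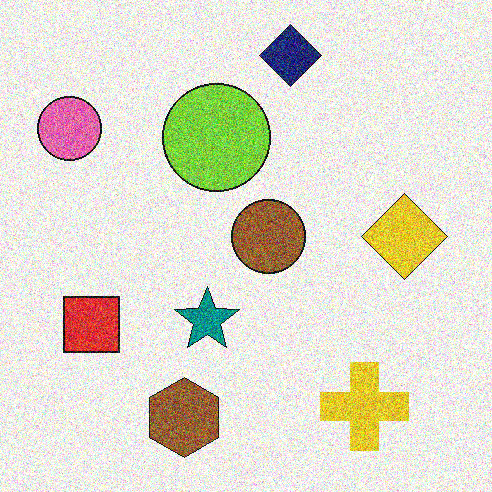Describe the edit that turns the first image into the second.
The second image is the first degraded with a thick layer of grain.

Random speckle covers the whole image, including the flat background.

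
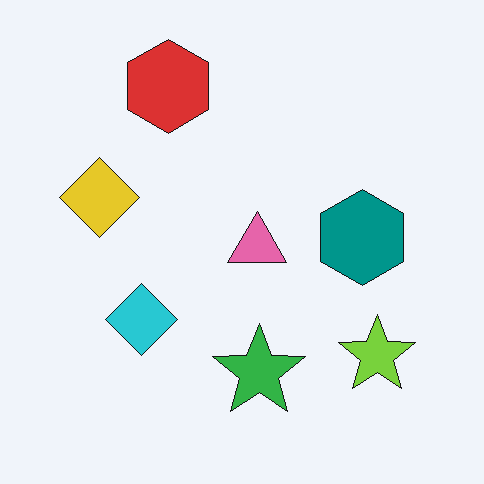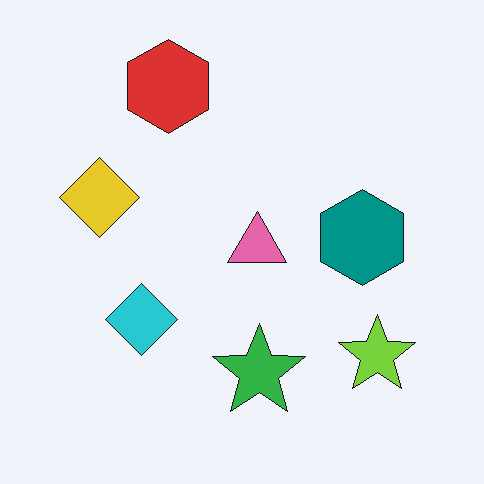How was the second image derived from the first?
It was given moderate JPEG compression.

Blocky 8×8 compression artifacts appear around shape edges and the flat background shows ringing — characteristic JPEG degradation.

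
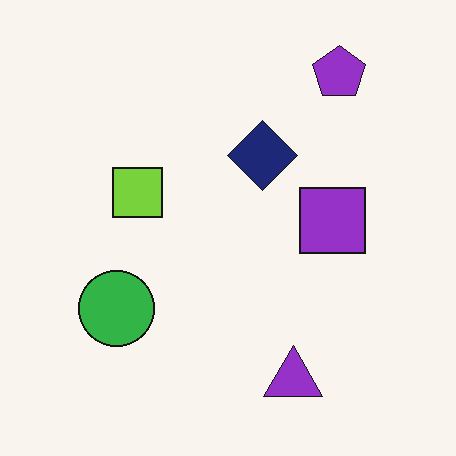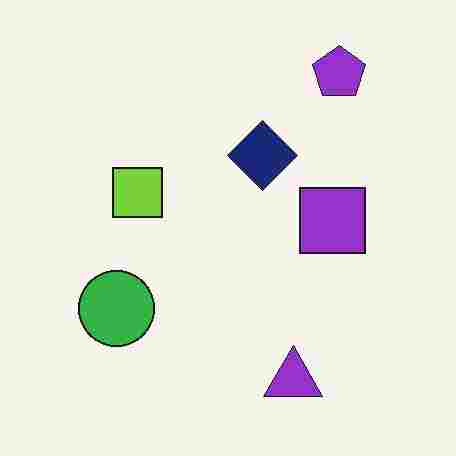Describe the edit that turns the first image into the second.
The second image is the first degraded with heavy JPEG compression.

Blocky 8×8 compression artifacts appear around shape edges and the flat background shows ringing — characteristic JPEG degradation.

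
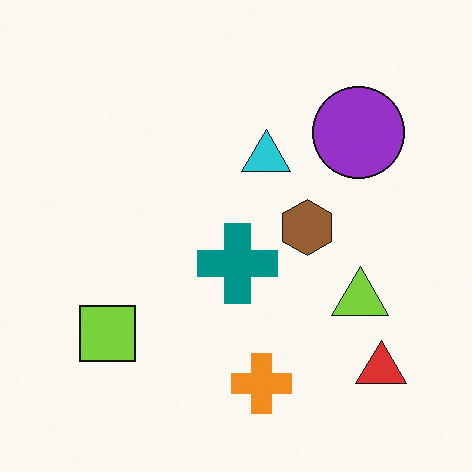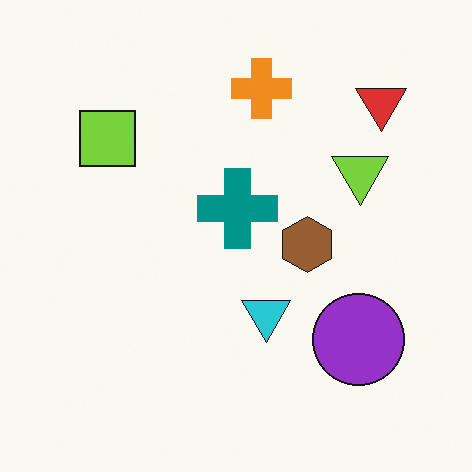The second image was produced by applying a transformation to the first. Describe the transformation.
It was flipped vertically (top ↔ bottom).

The orange cross is in the bottom of the first image and the top of the second — shapes on opposite sides of the horizontal midline have swapped in a mirror flip.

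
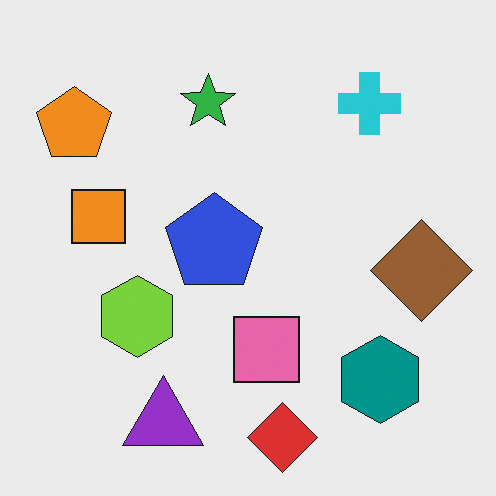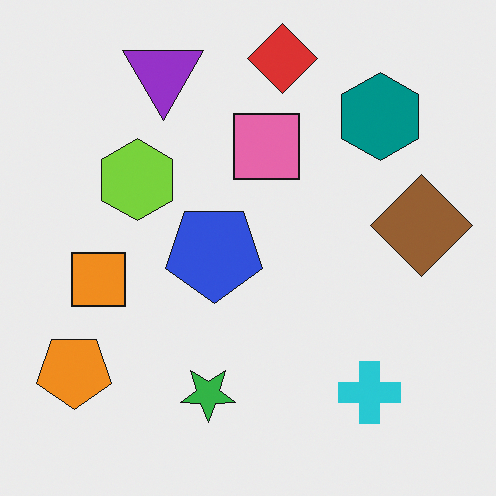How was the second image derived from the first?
The image was flipped vertically (top ↔ bottom).

The red diamond is in the bottom of the first image and the top of the second — shapes on opposite sides of the horizontal midline have swapped in a mirror flip.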